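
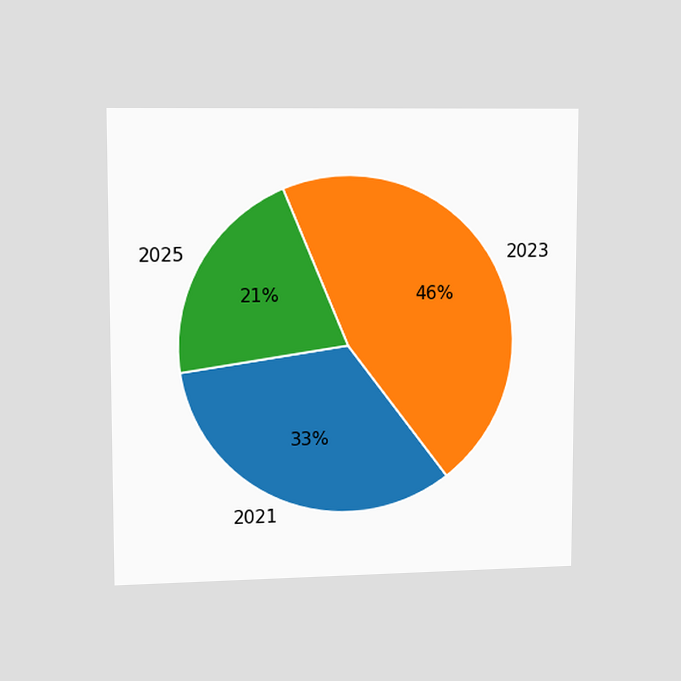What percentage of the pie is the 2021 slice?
The chart is viewed slightly from the left. The 2021 slice takes up 33% of the pie.

33%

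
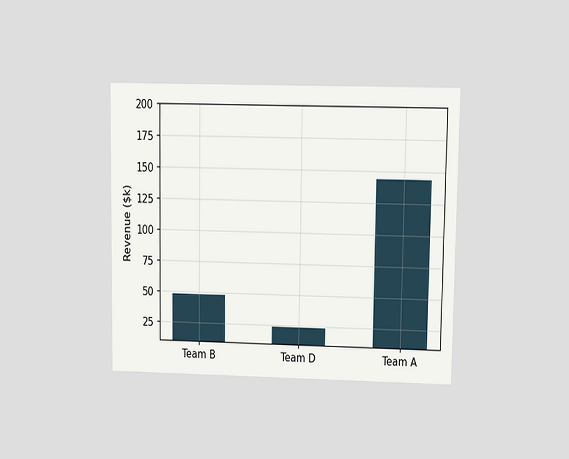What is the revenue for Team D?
$24k

The chart is viewed at a slight angle. Reading along the chart's y-axis, the Team D bar reaches $24k.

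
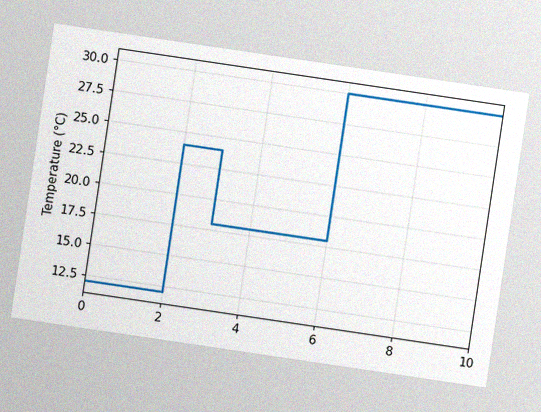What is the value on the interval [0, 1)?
12°C

The chart is tilted about 8° clockwise, with some photo noise. On [0, 1) the step sits at 12°C.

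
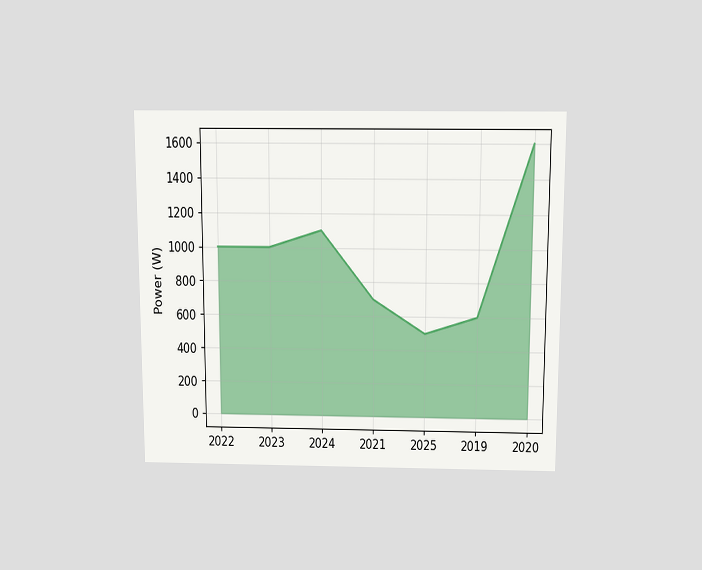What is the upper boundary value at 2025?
The chart is viewed slightly from above. At 2025 the upper boundary is at 500W.

500W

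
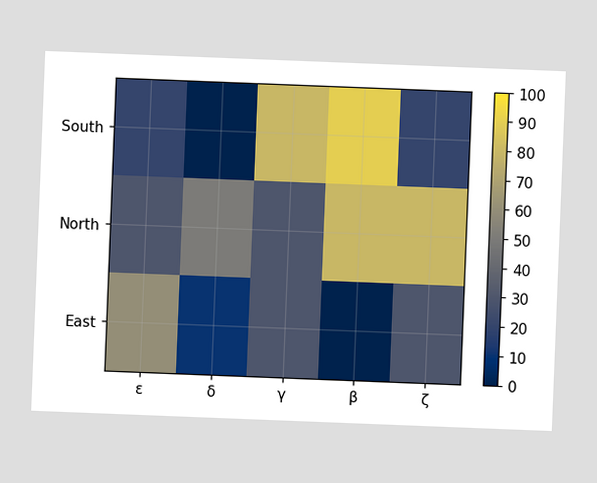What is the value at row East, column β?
The chart is tilted about 2° clockwise. Matching cell (East, β) against the colorbar gives 0.

0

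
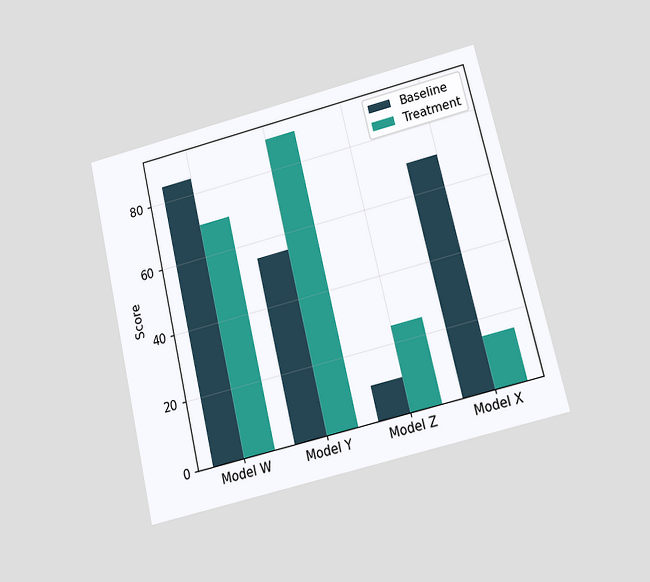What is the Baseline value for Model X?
70

The chart is tilted about 13° counter-clockwise and viewed at a slight angle. The Baseline bar at Model X reaches 70 on the y-axis.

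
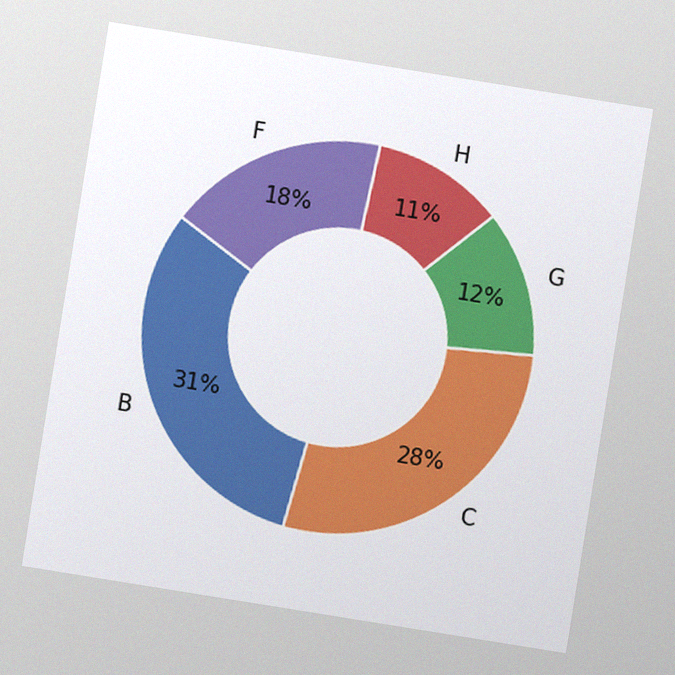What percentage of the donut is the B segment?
31%

The chart is tilted about 9° clockwise, with some photo noise. The B segment takes up 31% of the ring.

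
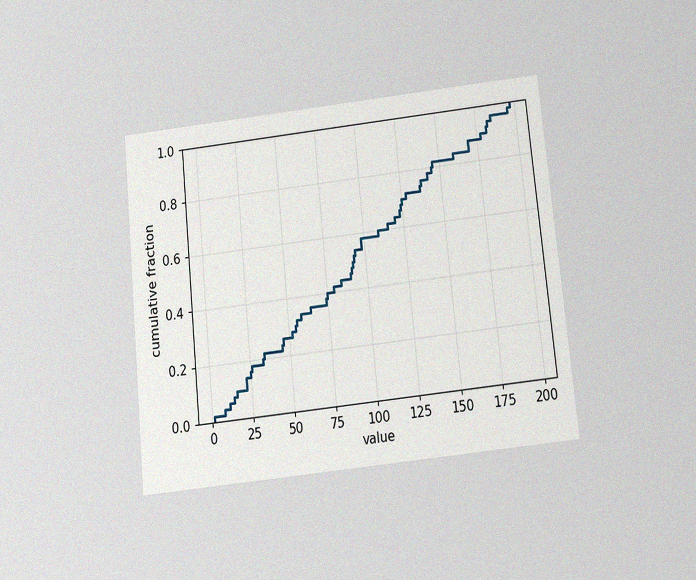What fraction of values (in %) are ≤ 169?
The chart is tilted about 6° counter-clockwise and viewed slightly from below, with some photo noise. At x=169 the ECDF step is at 88%.

88%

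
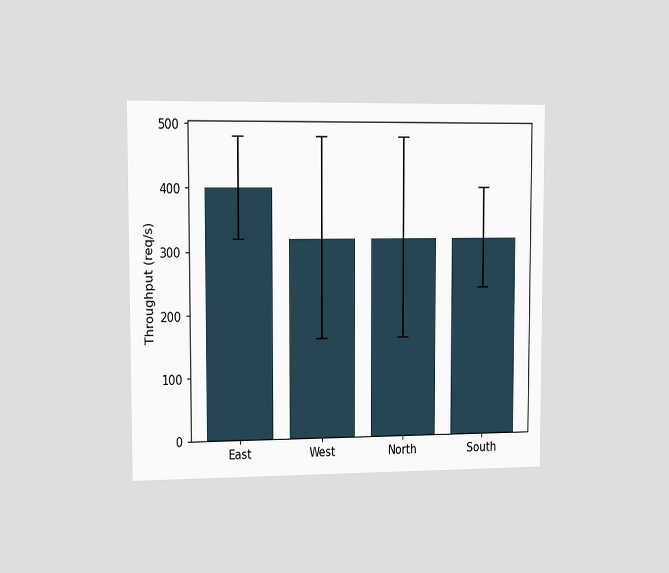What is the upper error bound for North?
480req/s

The chart is viewed slightly from the left. The North bar's upper whisker reaches 480req/s.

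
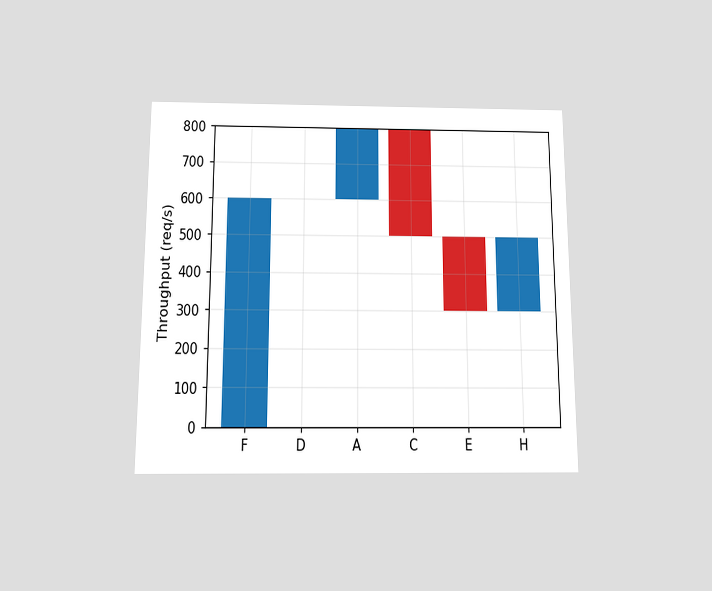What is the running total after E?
The chart is viewed slightly from below. After E the running total reaches 300req/s.

300req/s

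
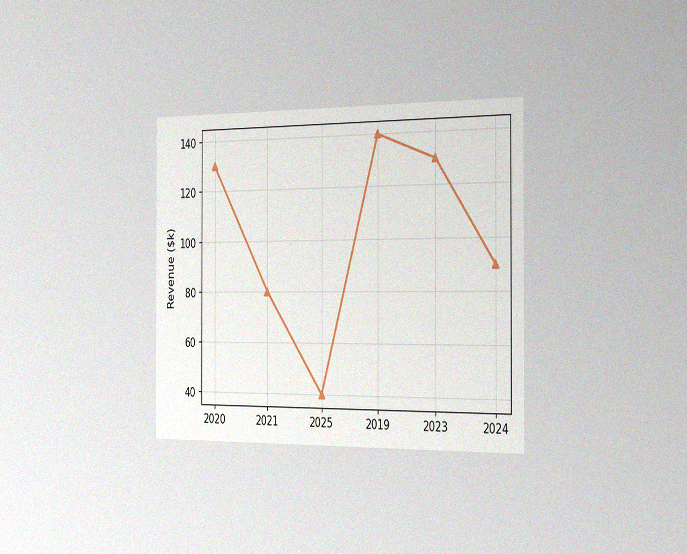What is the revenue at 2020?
$130k

The chart is viewed slightly from the right, with some photo noise. At 2020, the line is at $130k.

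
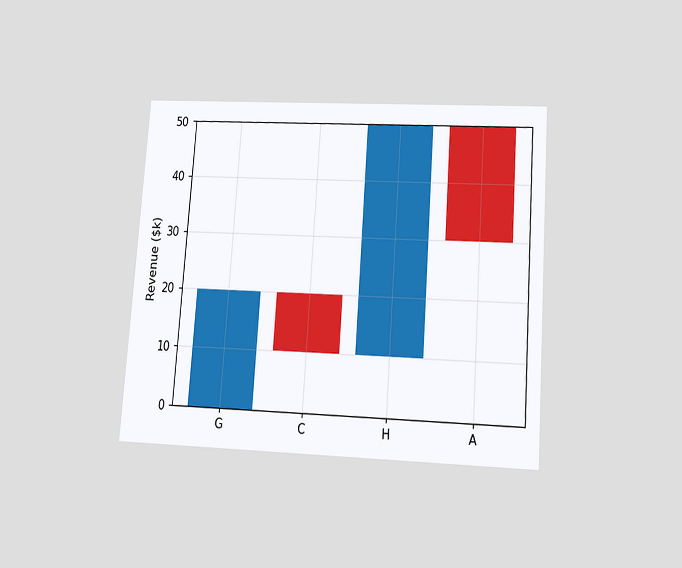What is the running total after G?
The chart is tilted about 4° clockwise and viewed slightly from below. After G the running total reaches $20k.

$20k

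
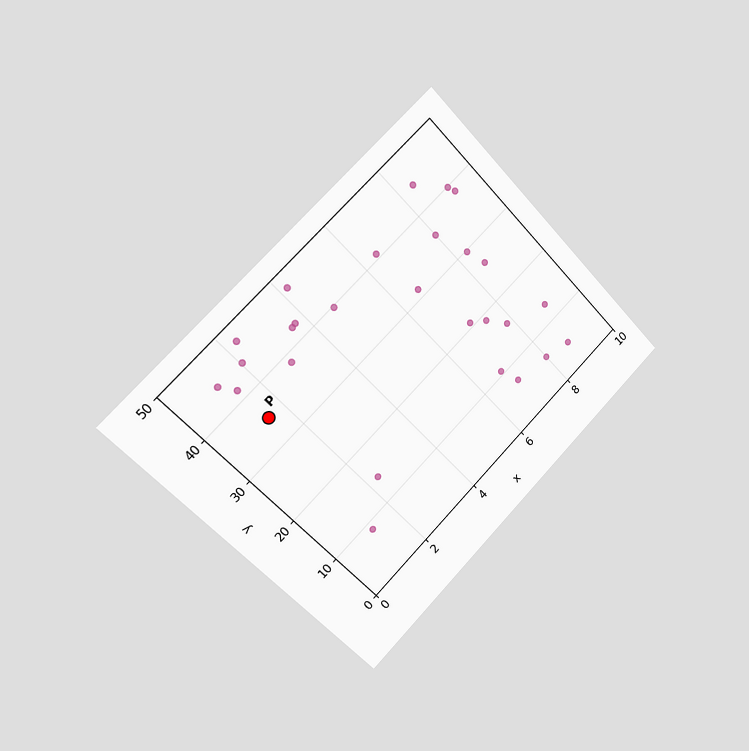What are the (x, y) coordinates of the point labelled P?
The chart is tilted about 45° counter-clockwise and viewed slightly from the left. Following the gridlines from P to each axis, P sits at (1.5, 35).

(1.5, 35)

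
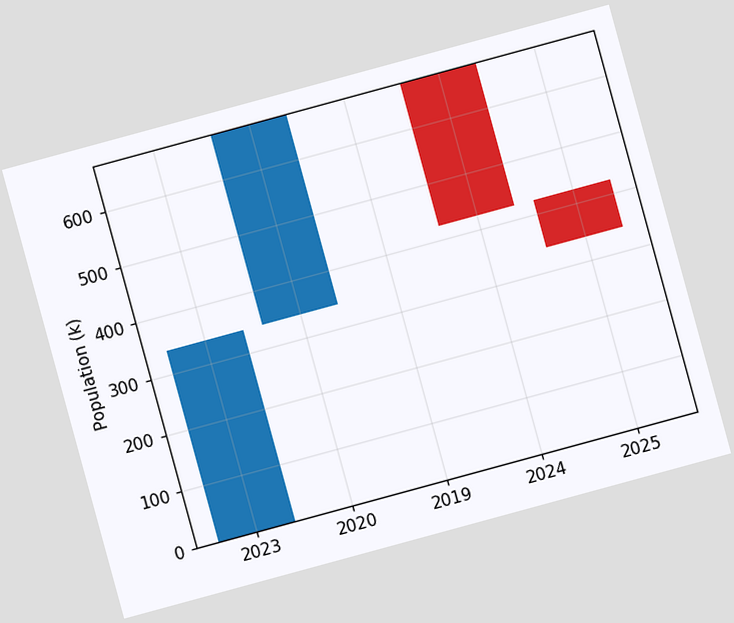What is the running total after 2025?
340k

The chart is tilted about 15° counter-clockwise. After 2025 the running total reaches 340k.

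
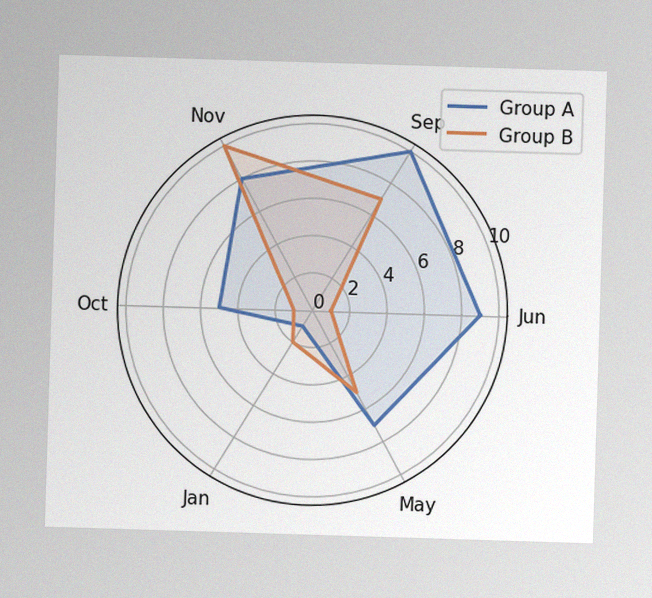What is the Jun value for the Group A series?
9

The image has some photo noise and uneven lighting. On the Jun axis, Group A reaches 9.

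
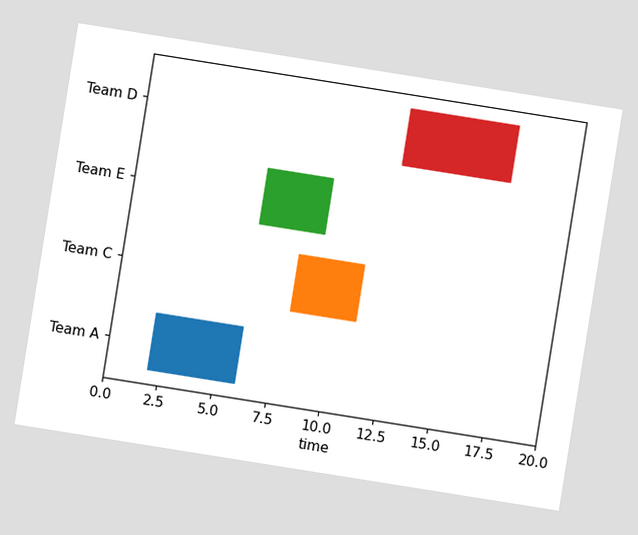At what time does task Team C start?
8

The chart is tilted about 9° clockwise. The Team C bar begins at t=8.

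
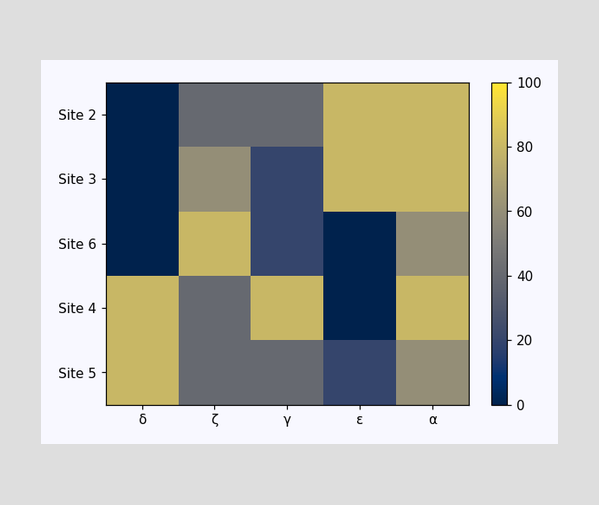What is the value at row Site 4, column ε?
Matching cell (Site 4, ε) against the colorbar gives 0.

0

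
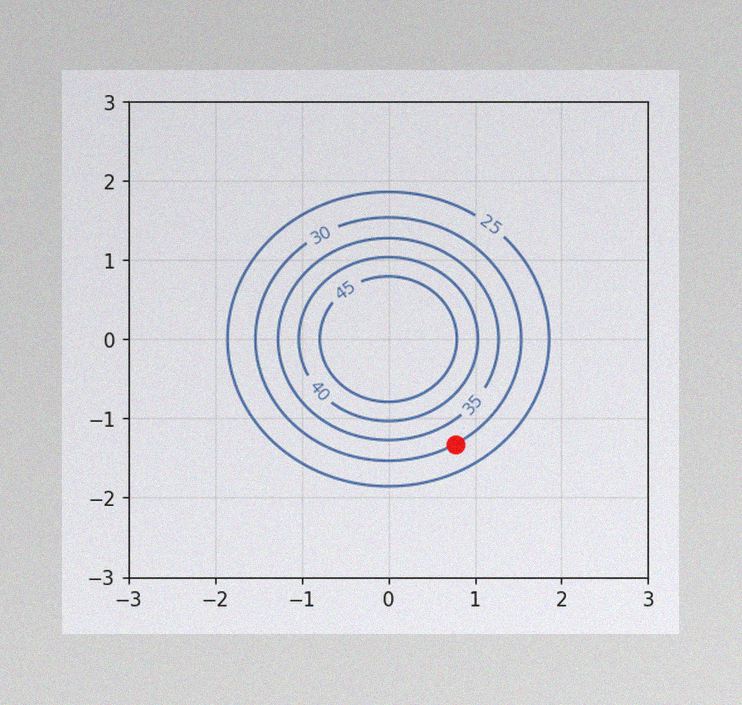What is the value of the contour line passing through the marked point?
30

The image has some photo noise and uneven lighting. The marked point sits on the contour labelled 30.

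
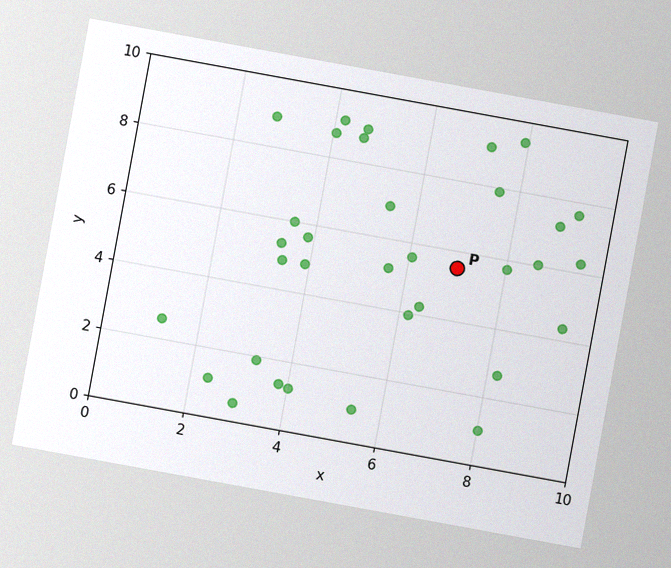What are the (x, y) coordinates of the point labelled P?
The chart is tilted about 10° clockwise, with some photo noise. Following the gridlines from P to each axis, P sits at (7, 5.5).

(7, 5.5)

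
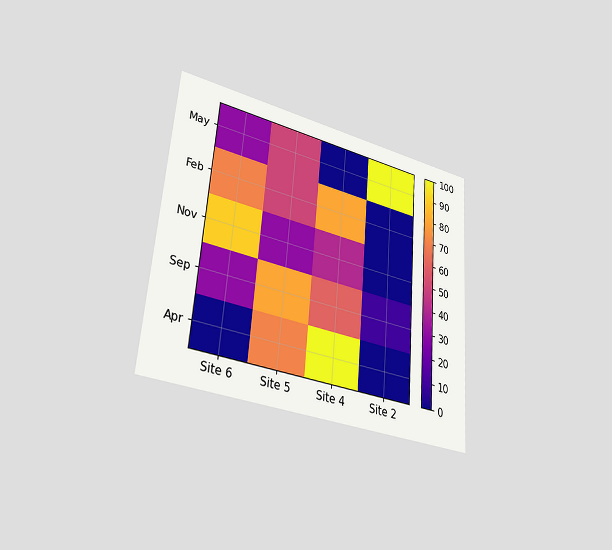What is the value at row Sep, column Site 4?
The chart is tilted about 4° clockwise and viewed at a slight angle. Matching cell (Sep, Site 4) against the colorbar gives 60.

60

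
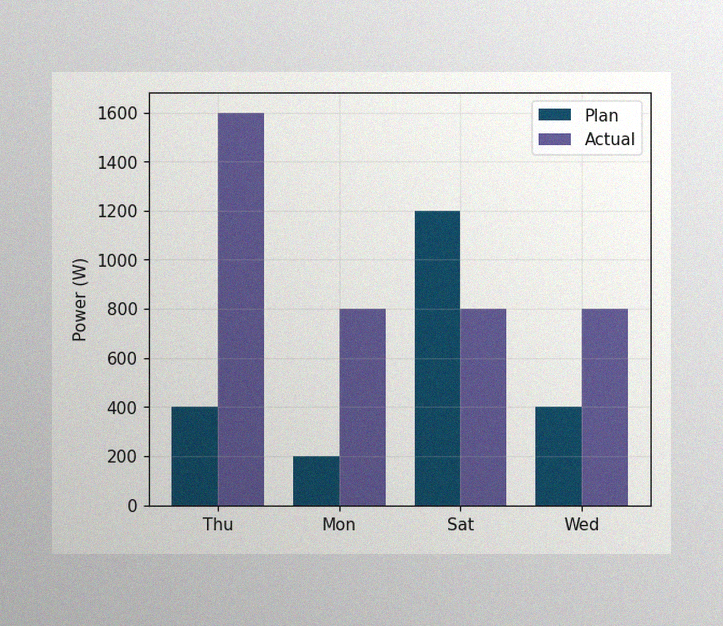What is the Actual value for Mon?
The image has some photo noise and uneven lighting. The Actual bar at Mon reaches 800W on the y-axis.

800W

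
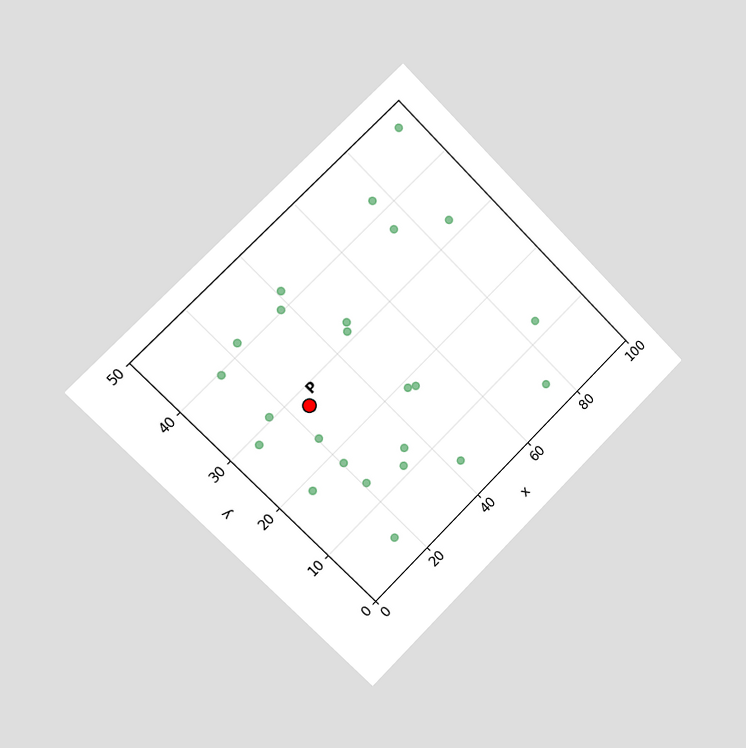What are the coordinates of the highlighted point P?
The chart is tilted about 45° counter-clockwise and viewed slightly from the left. Following the gridlines from P to each axis, P sits at (25, 27.5).

(25, 27.5)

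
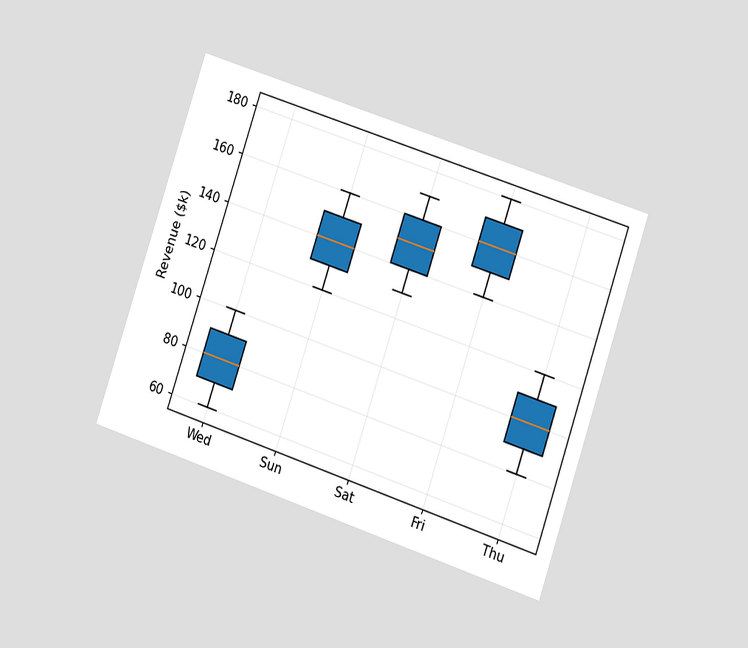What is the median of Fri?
The chart is tilted about 19° clockwise and viewed at a slight angle. The median line in the Fri box sits at $160k.

$160k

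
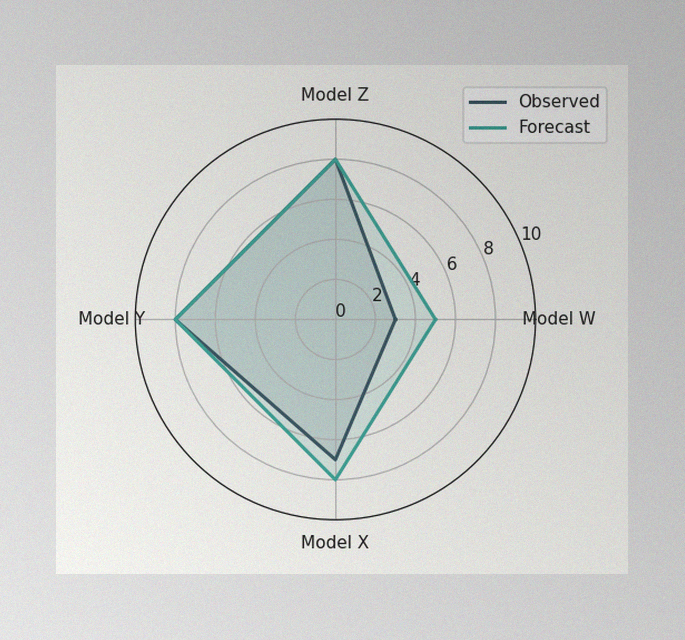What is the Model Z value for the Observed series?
8

The image has some photo noise and uneven lighting. On the Model Z axis, Observed reaches 8.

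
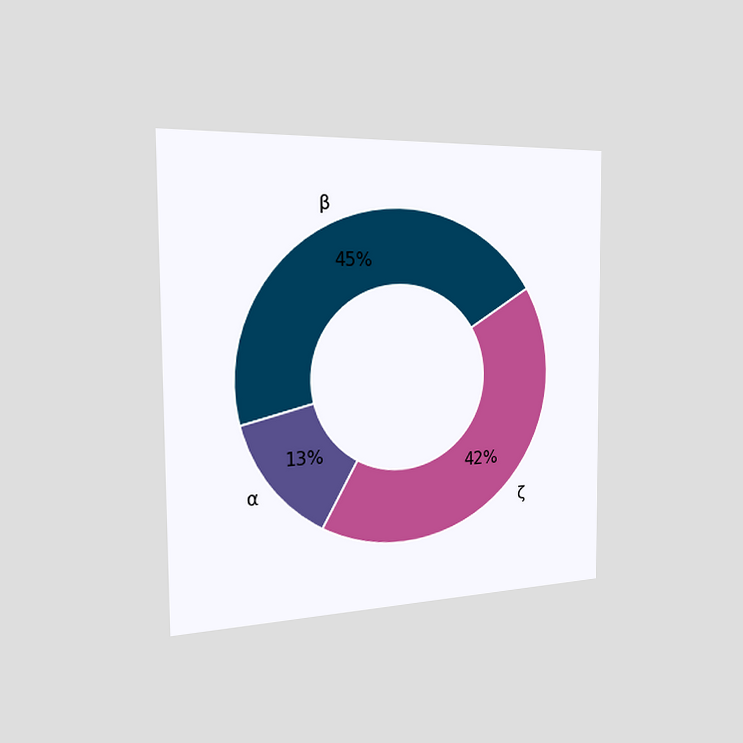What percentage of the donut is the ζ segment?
42%

The chart is viewed slightly from the left. The ζ segment takes up 42% of the ring.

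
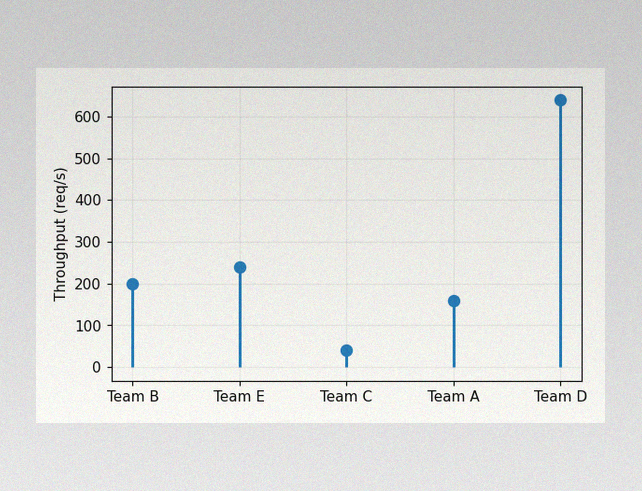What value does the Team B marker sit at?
200req/s

The image has some photo noise and uneven lighting. The Team B marker sits at 200req/s.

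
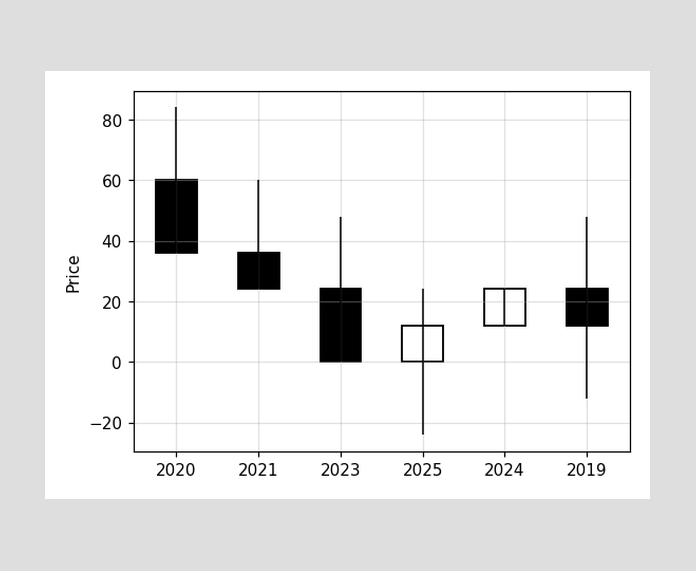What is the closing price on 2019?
The 2019 candle closes at 12.

12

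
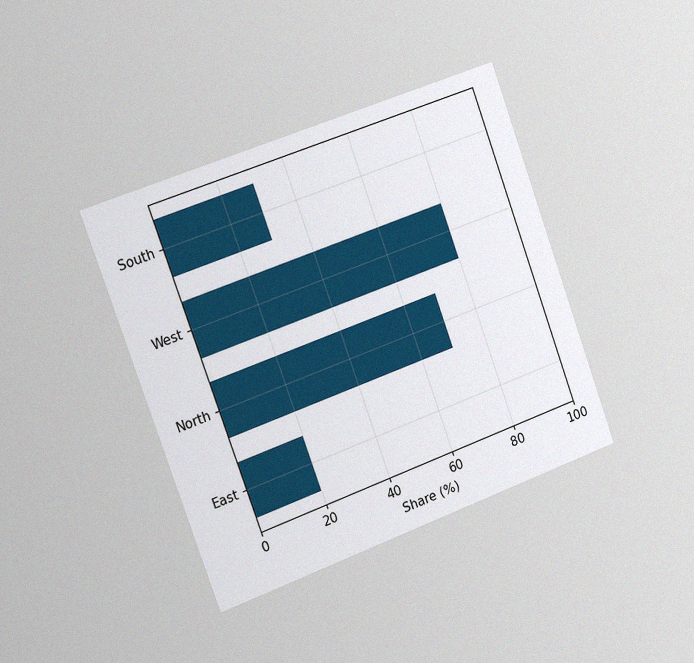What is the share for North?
70%

The chart is tilted about 20° counter-clockwise and viewed slightly from the left, with some photo noise. Reading along the chart's x-axis, the North bar reaches 70%.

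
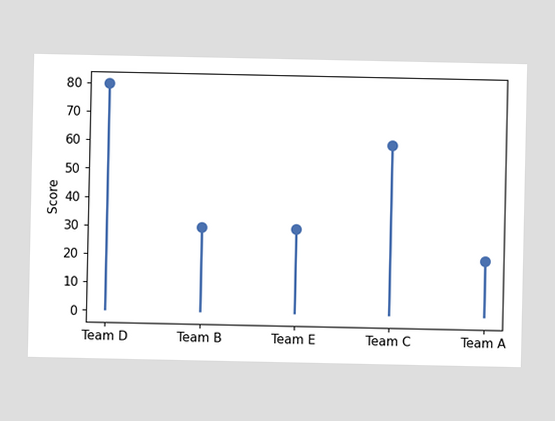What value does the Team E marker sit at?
The Team E marker sits at 30.

30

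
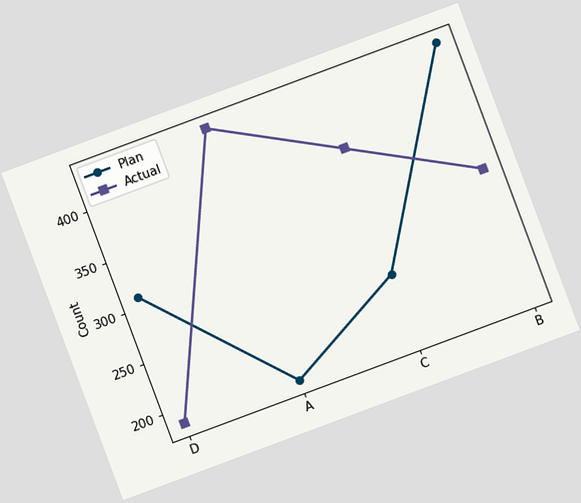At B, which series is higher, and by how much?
The chart is tilted about 20° counter-clockwise. At B, Plan sits above the other line by 124.

Plan, by 124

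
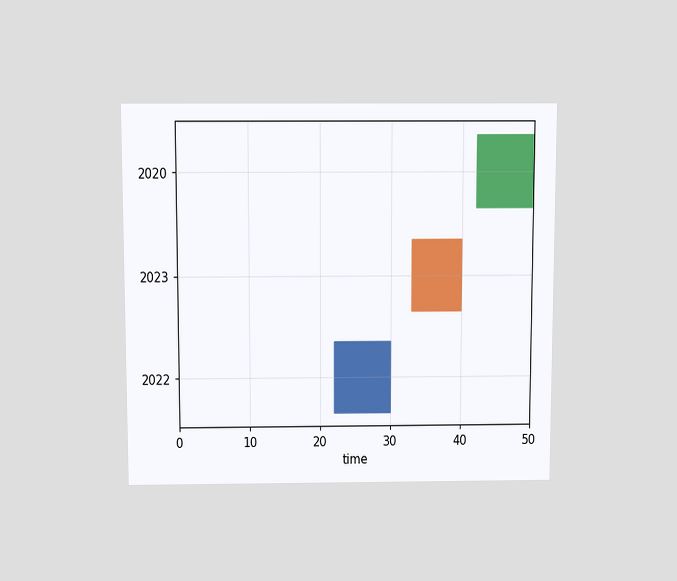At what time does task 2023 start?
33

The chart is viewed slightly from above. The 2023 bar begins at t=33.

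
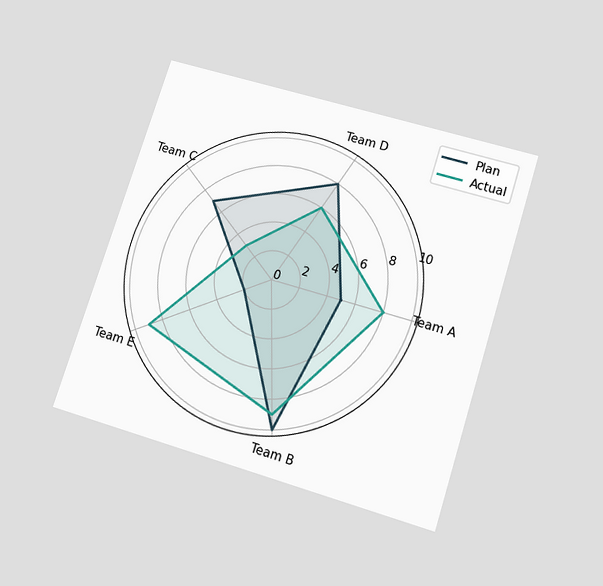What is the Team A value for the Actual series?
8

The chart is tilted about 18° clockwise and viewed slightly from below. On the Team A axis, Actual reaches 8.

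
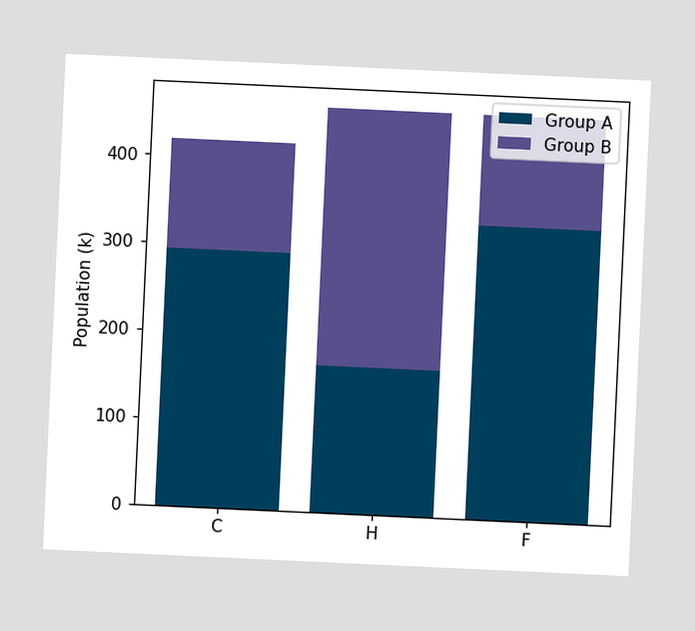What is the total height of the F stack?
The chart is tilted about 3° clockwise. The F stack's top reaches 462k on the y-axis.

462k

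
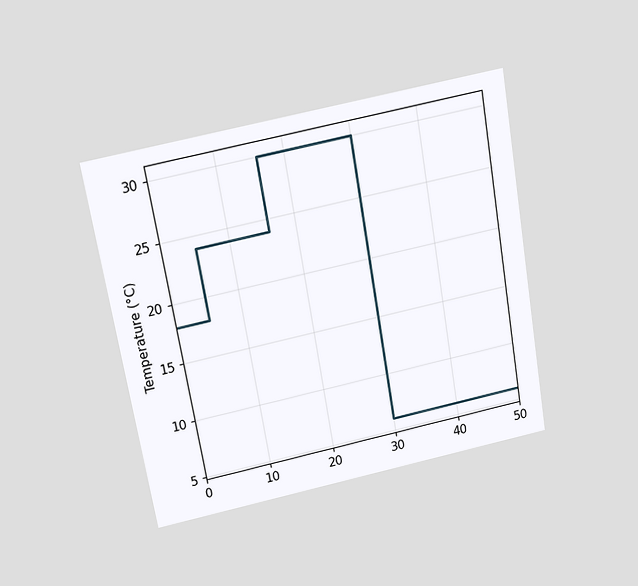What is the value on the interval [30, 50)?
The chart is tilted about 10° counter-clockwise and viewed slightly from above. On [30, 50) the step sits at 6°C.

6°C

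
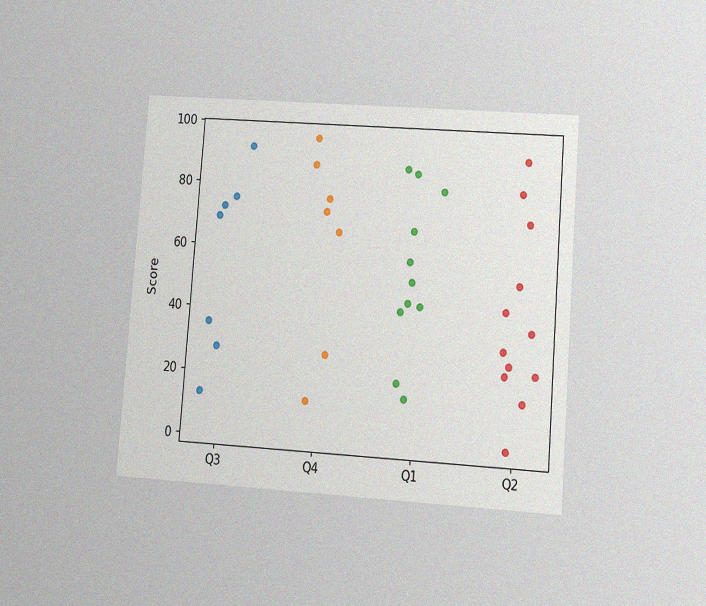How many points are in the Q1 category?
The chart is tilted about 4° clockwise and viewed at a slight angle, with some photo noise. Counting the markers in the Q1 column gives 11.

11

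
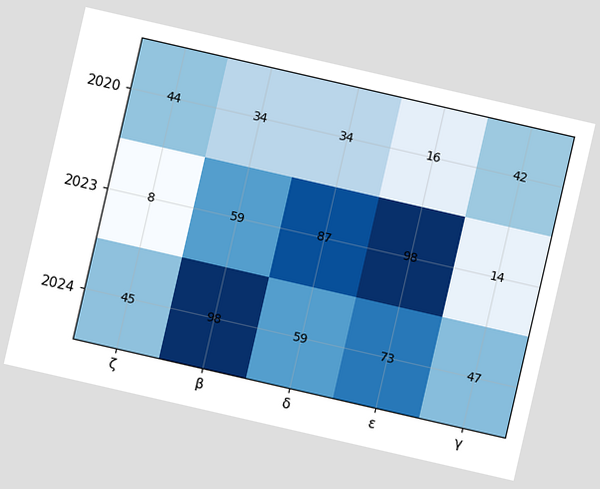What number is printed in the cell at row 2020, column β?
The chart is tilted about 13° clockwise. The (2020, β) cell reads 34.

34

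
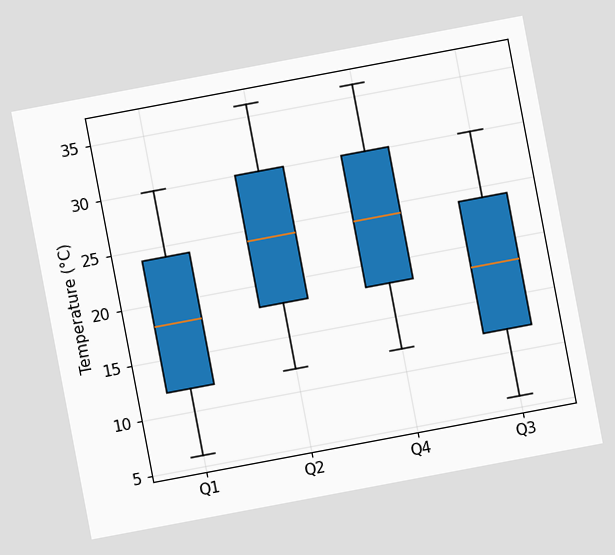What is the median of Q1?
18°C

The chart is tilted about 11° counter-clockwise. The median line in the Q1 box sits at 18°C.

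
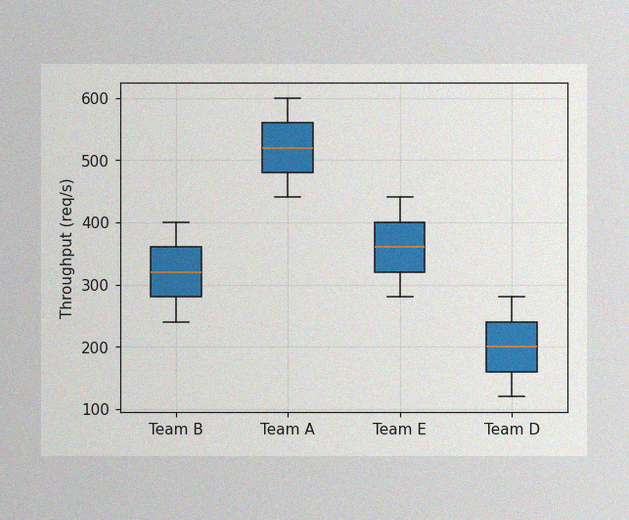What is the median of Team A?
The image has some photo noise and uneven lighting. The median line in the Team A box sits at 520req/s.

520req/s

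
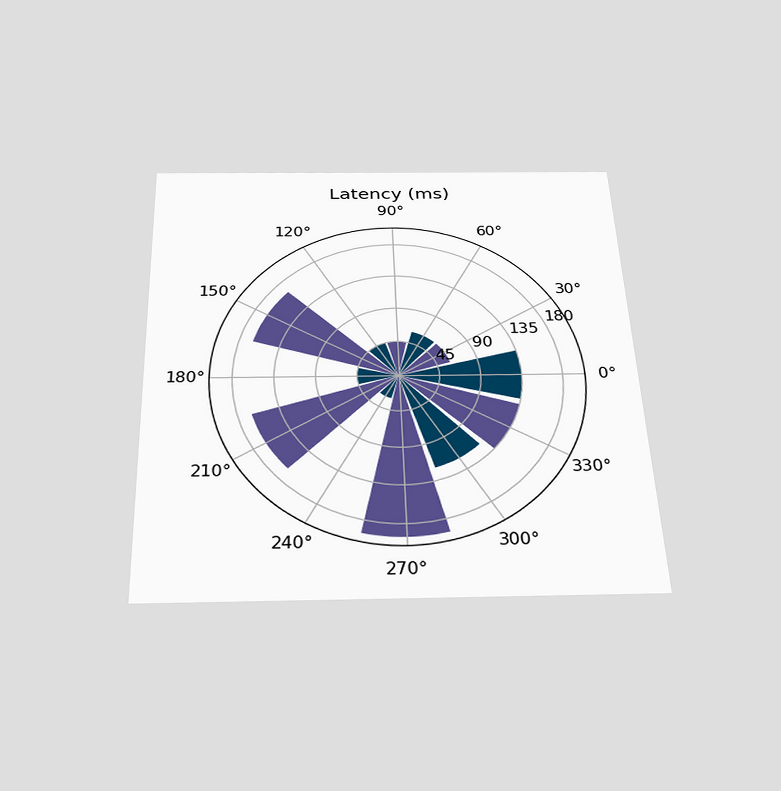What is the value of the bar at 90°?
The chart is tilted about 2° counter-clockwise and viewed slightly from below. The bar at 90° reaches 45ms on the radial axis.

45ms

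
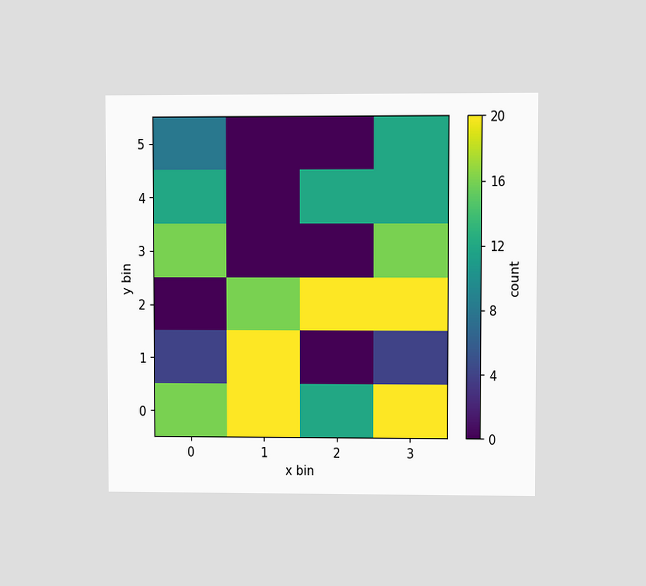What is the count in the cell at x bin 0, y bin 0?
16

The chart is viewed at a slight angle. Matching the cell (0, 0) against the colorbar gives 16.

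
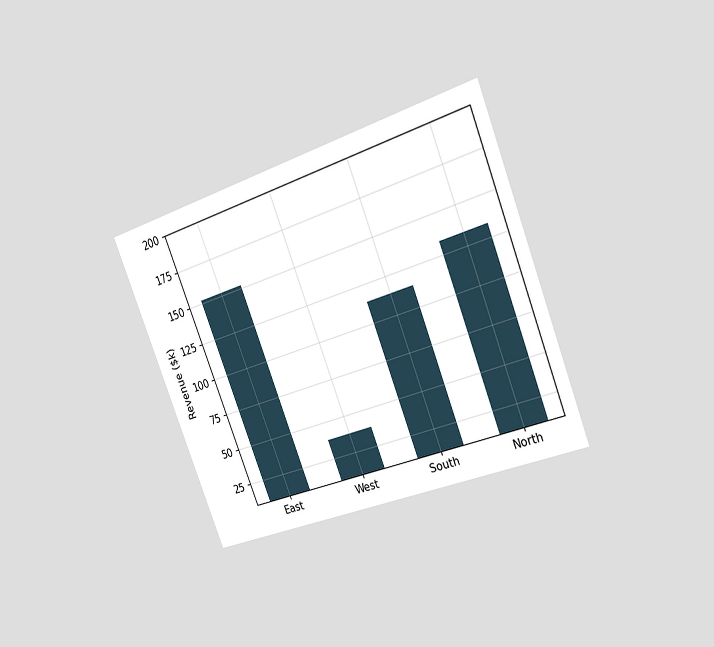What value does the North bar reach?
The chart is tilted about 21° counter-clockwise and viewed slightly from the right. Reading along the chart's y-axis, the North bar reaches $133k.

$133k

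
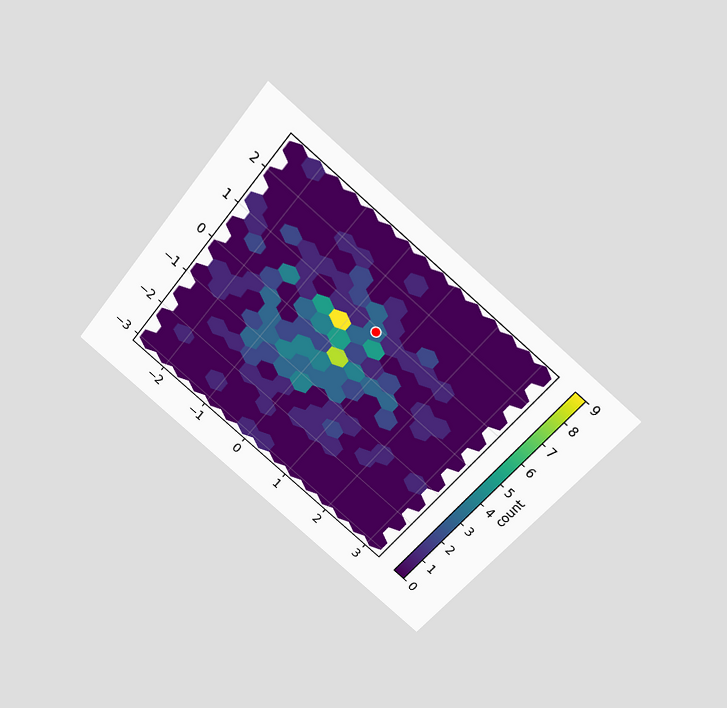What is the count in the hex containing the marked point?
3

The chart is tilted about 40° clockwise and viewed slightly from above. The marked hex reads 3 on the colorbar.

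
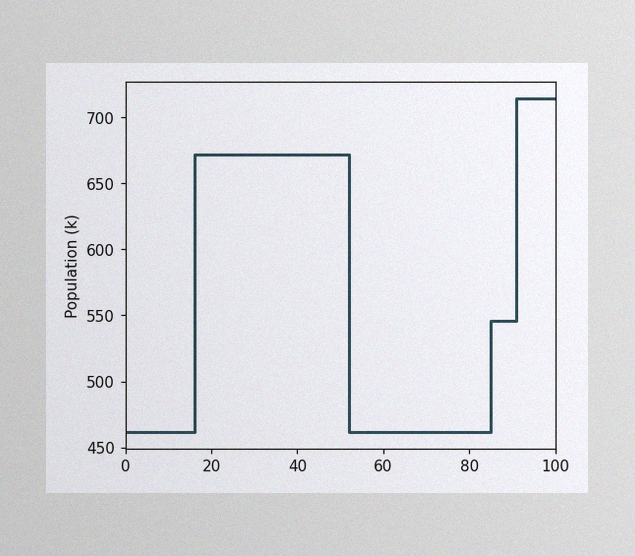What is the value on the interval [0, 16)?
The image has some photo noise and uneven lighting. On [0, 16) the step sits at 462k.

462k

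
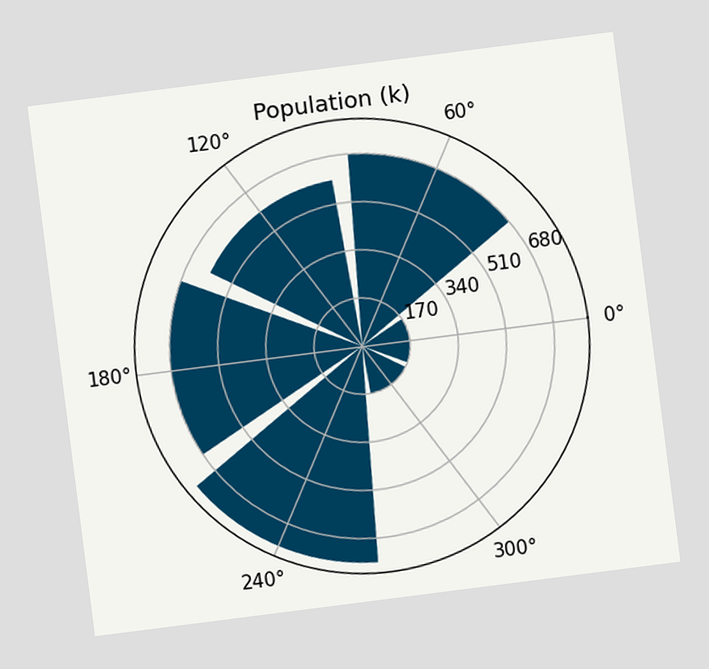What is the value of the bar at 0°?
170k

The chart is tilted about 7° counter-clockwise. The bar at 0° reaches 170k on the radial axis.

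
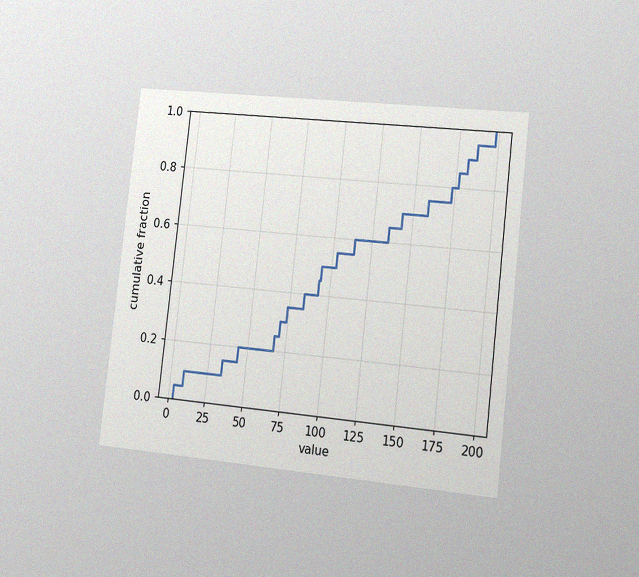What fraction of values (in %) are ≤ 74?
The chart is tilted about 7° clockwise and viewed slightly from the right, with some photo noise. At x=74 the ECDF step is at 35%.

35%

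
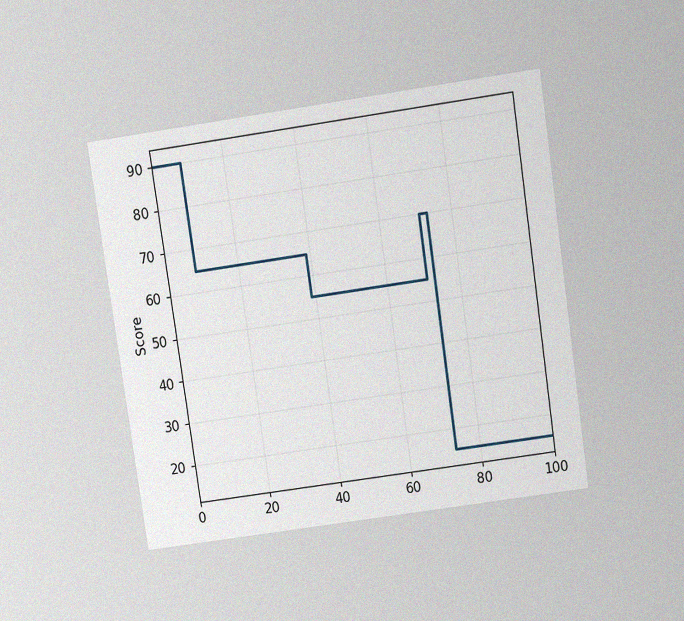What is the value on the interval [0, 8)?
90

The chart is tilted about 8° counter-clockwise and viewed slightly from above, with some photo noise. On [0, 8) the step sits at 90.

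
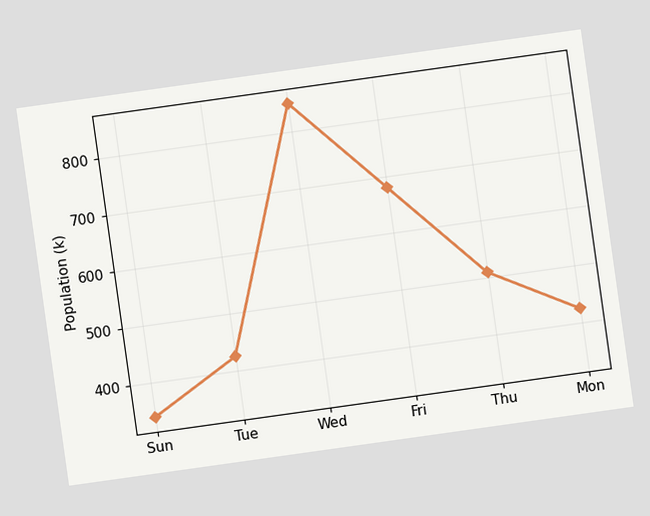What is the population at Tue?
The chart is tilted about 8° counter-clockwise. At Tue, the line is at 425k.

425k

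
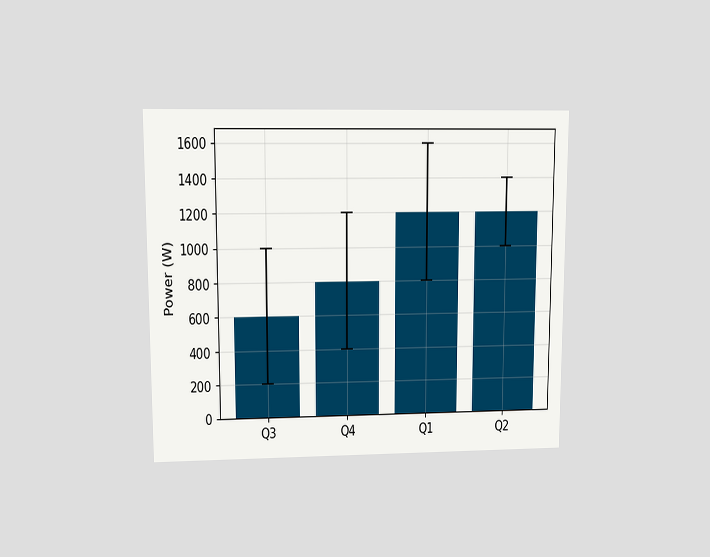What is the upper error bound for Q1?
1600W

The chart is viewed at a slight angle. The Q1 bar's upper whisker reaches 1600W.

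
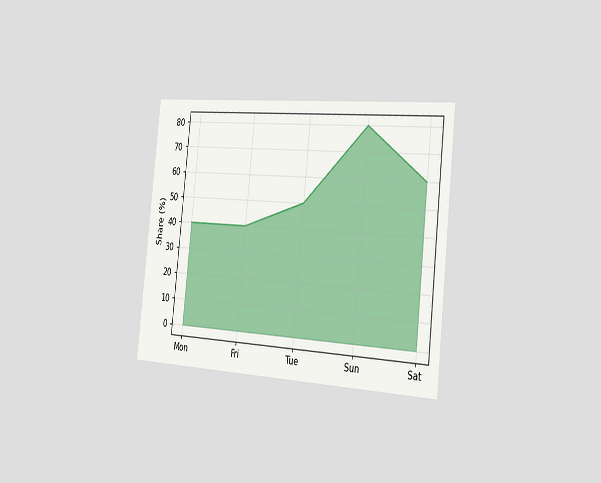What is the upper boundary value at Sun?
80%

The chart is tilted about 6° clockwise and viewed slightly from the right. At Sun the upper boundary is at 80%.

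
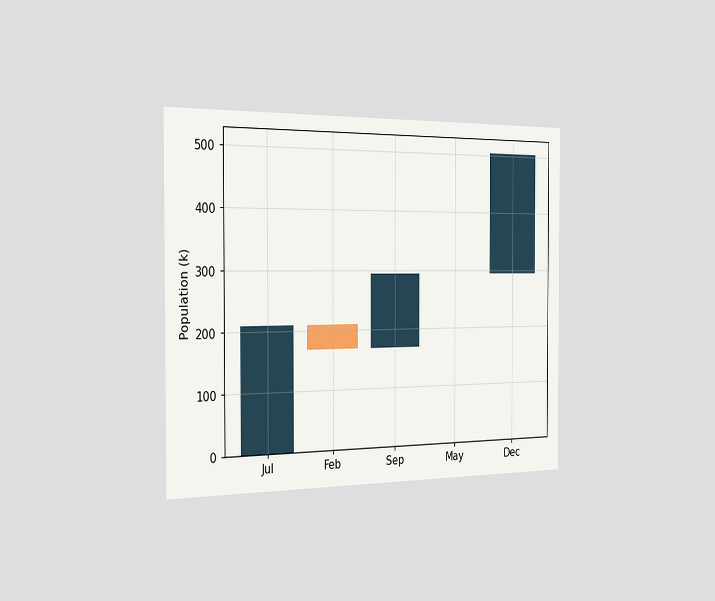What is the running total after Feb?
The chart is viewed slightly from the left. After Feb the running total reaches 168k.

168k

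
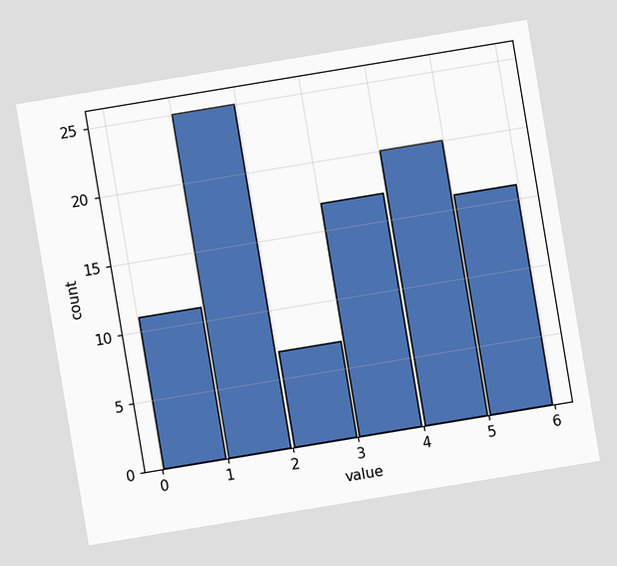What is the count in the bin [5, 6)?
The chart is tilted about 9° counter-clockwise. The [5, 6) bin has height 16.

16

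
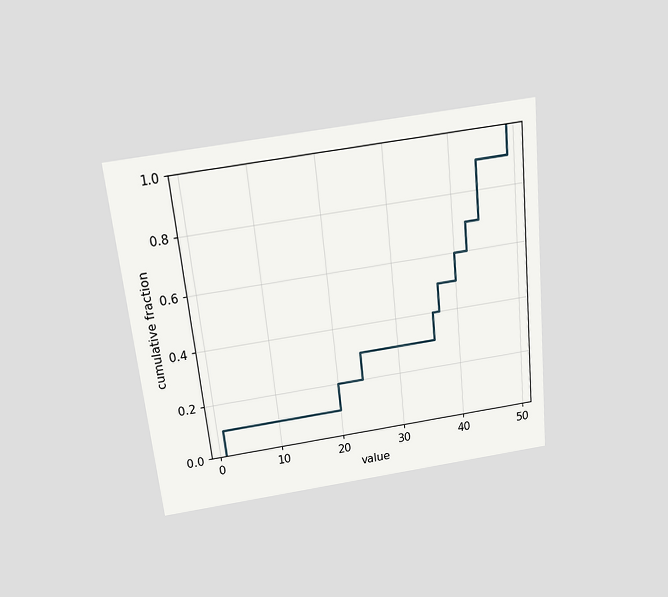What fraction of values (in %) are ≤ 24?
The chart is tilted about 6° counter-clockwise and viewed slightly from above. At x=24 the ECDF step is at 30%.

30%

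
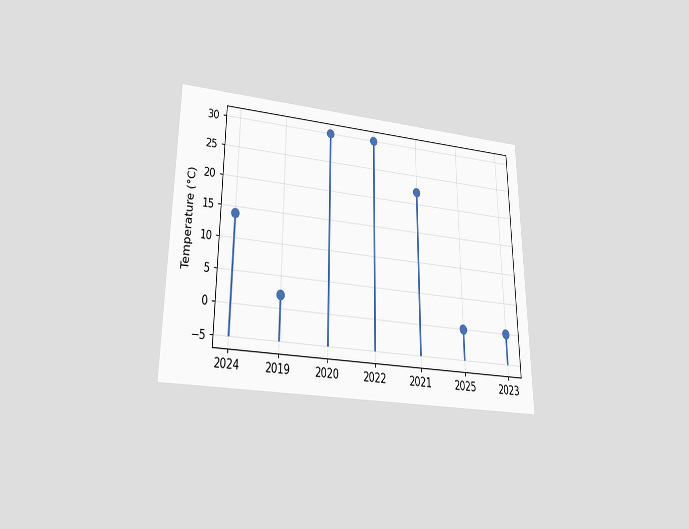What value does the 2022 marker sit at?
30°C

The chart is viewed slightly from below. The 2022 marker sits at 30°C.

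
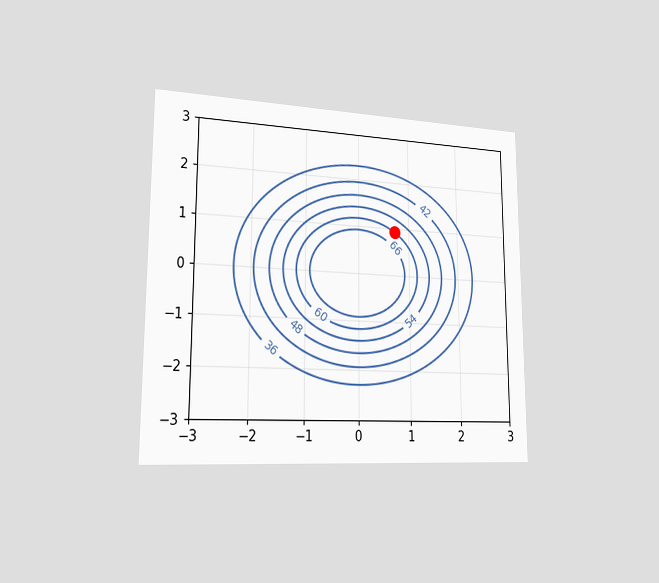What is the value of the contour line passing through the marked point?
60

The chart is viewed slightly from the left. The marked point sits on the contour labelled 60.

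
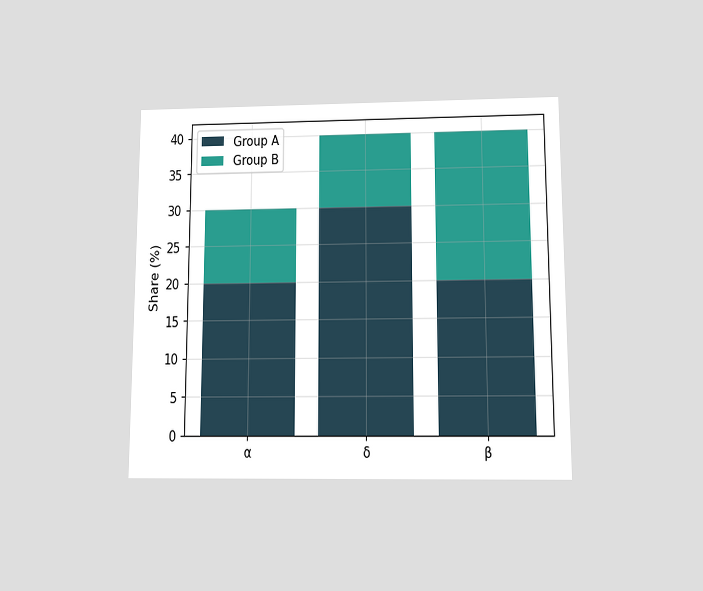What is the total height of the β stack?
40%

The chart is viewed slightly from below. The β stack's top reaches 40% on the y-axis.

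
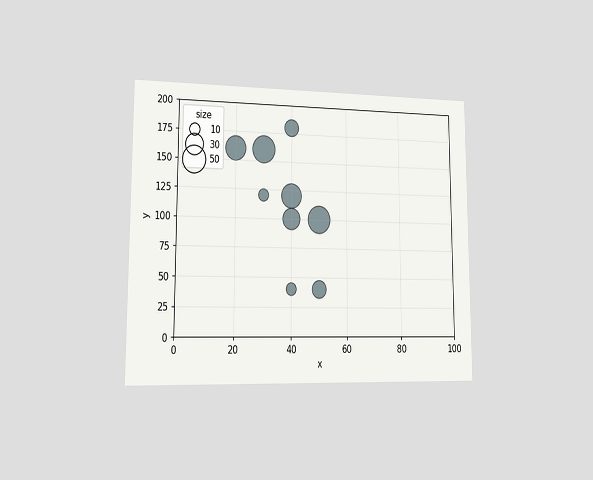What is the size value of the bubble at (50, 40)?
20

The chart is viewed slightly from the left. Matching the bubble at (50, 40) against the size legend gives 20.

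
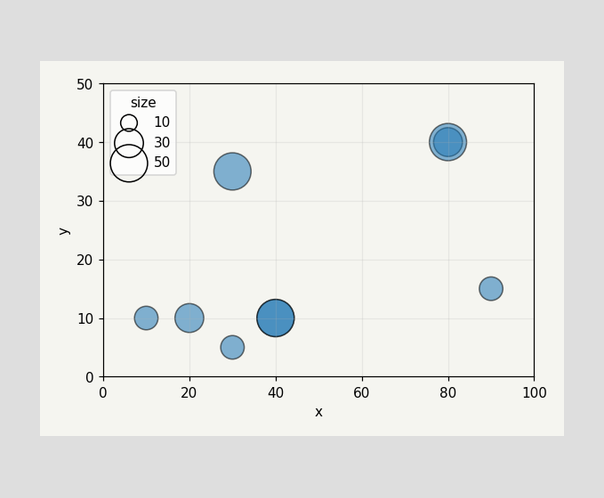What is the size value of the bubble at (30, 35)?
50

Matching the bubble at (30, 35) against the size legend gives 50.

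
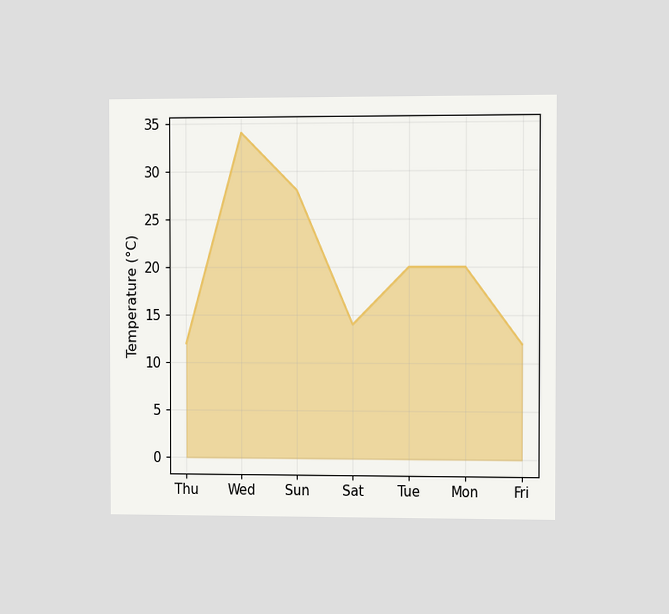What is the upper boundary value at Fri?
12°C

The chart is viewed at a slight angle. At Fri the upper boundary is at 12°C.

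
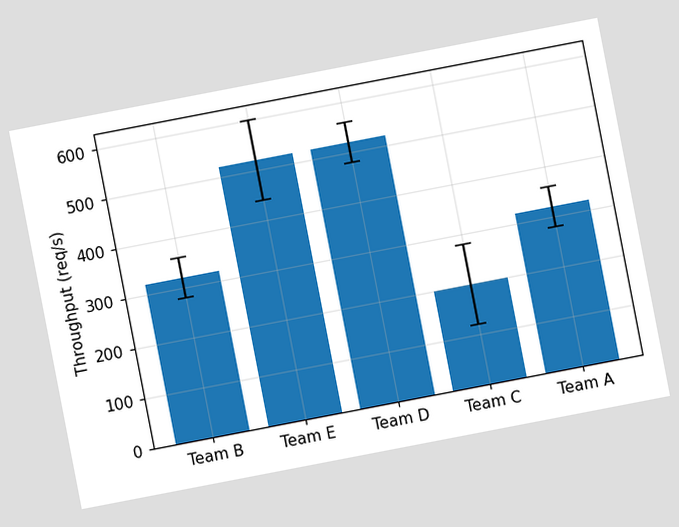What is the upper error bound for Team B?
360req/s

The chart is tilted about 11° counter-clockwise. The Team B bar's upper whisker reaches 360req/s.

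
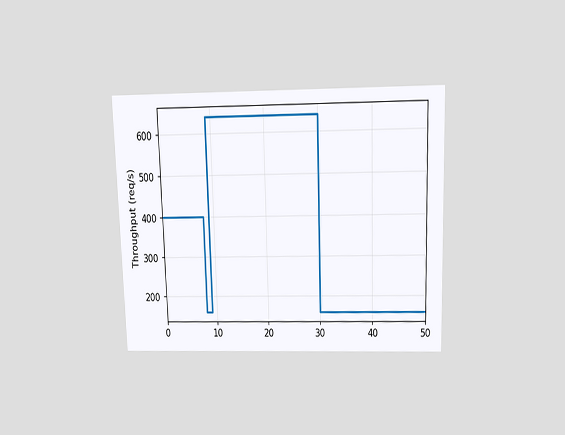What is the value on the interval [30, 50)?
160req/s

The chart is viewed slightly from above. On [30, 50) the step sits at 160req/s.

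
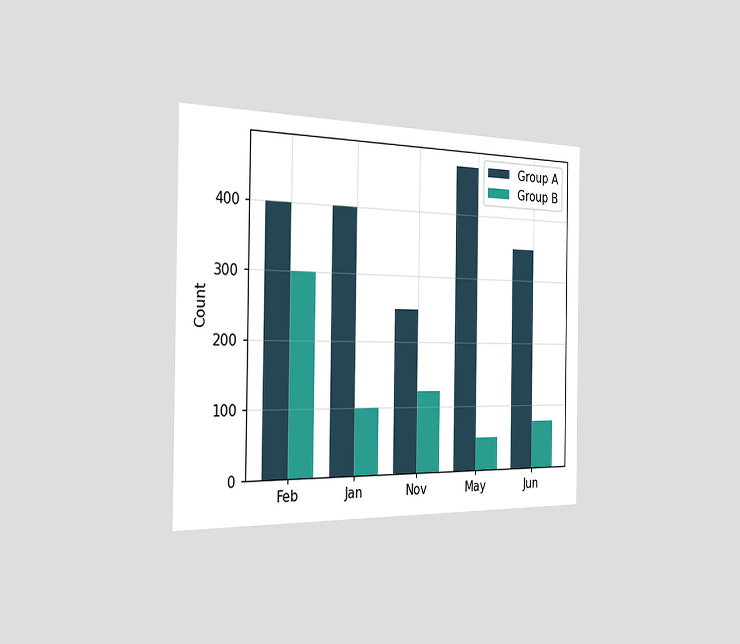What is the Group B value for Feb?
The chart is viewed slightly from the left. The Group B bar at Feb reaches 300 on the y-axis.

300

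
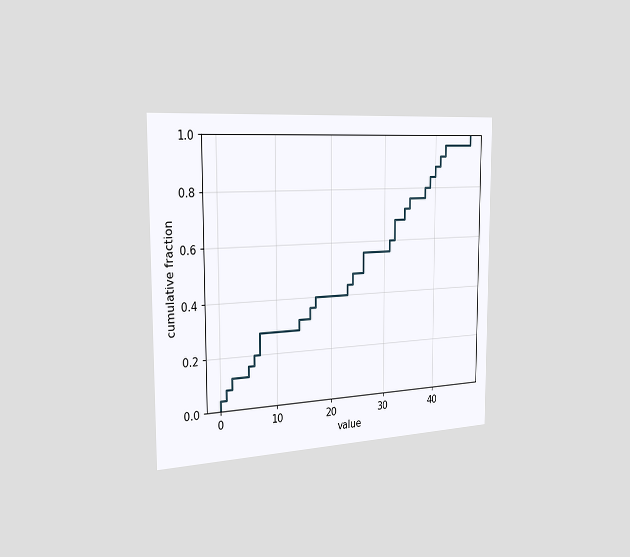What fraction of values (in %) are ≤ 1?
The chart is viewed slightly from the left. At x=1 the ECDF step is at 8%.

8%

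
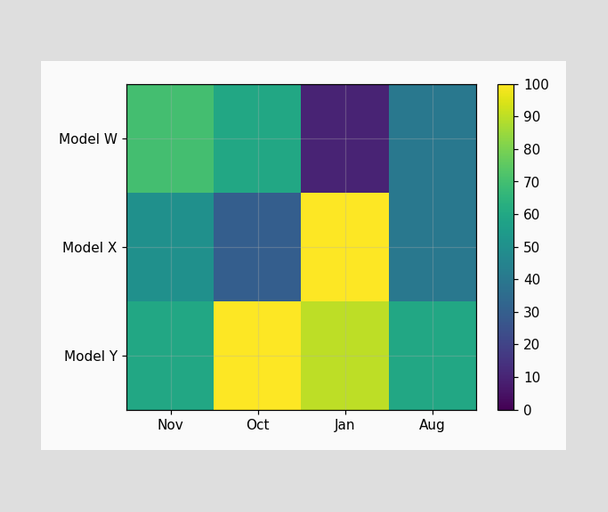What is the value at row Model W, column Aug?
Matching cell (Model W, Aug) against the colorbar gives 40.

40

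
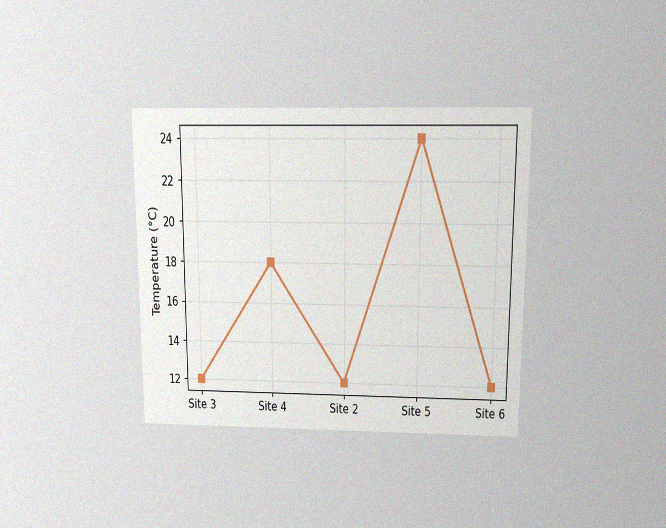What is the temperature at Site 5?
24°C

The chart is viewed slightly from above, with some photo noise. At Site 5, the line is at 24°C.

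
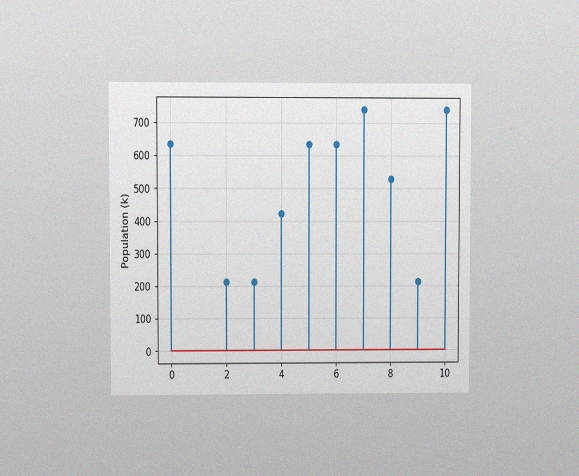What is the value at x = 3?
The chart is viewed at a slight angle, with some photo noise. The stem at x=3 reaches 212k.

212k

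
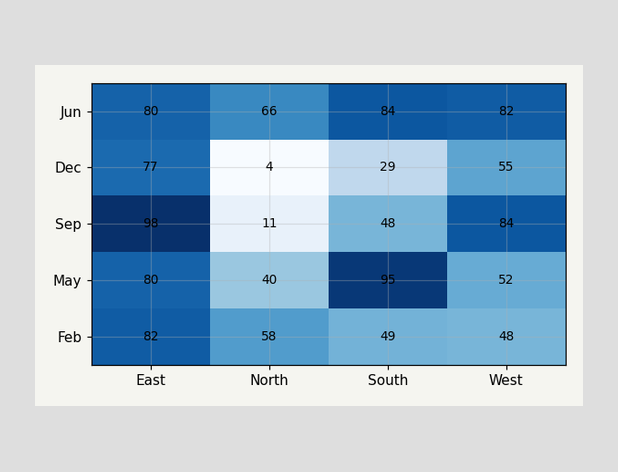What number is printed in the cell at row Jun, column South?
84

The (Jun, South) cell reads 84.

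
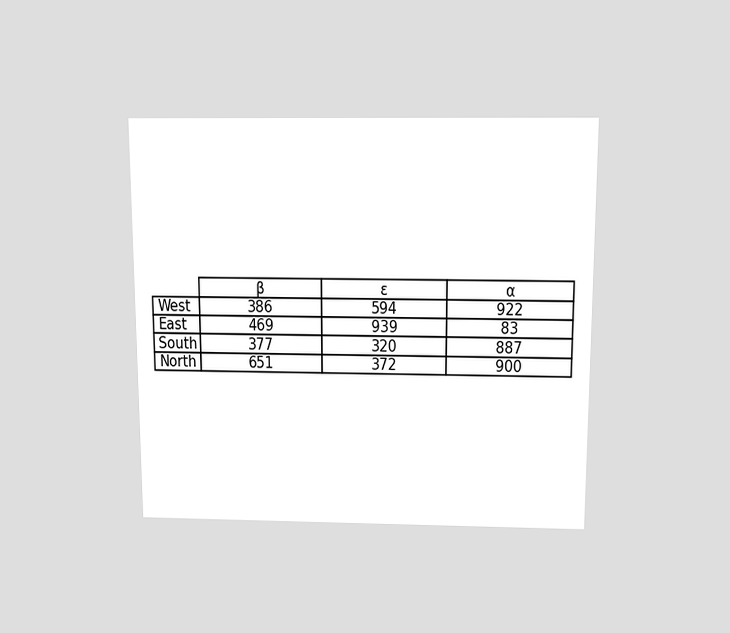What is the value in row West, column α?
922

The chart is viewed slightly from above. The (West, α) cell reads 922.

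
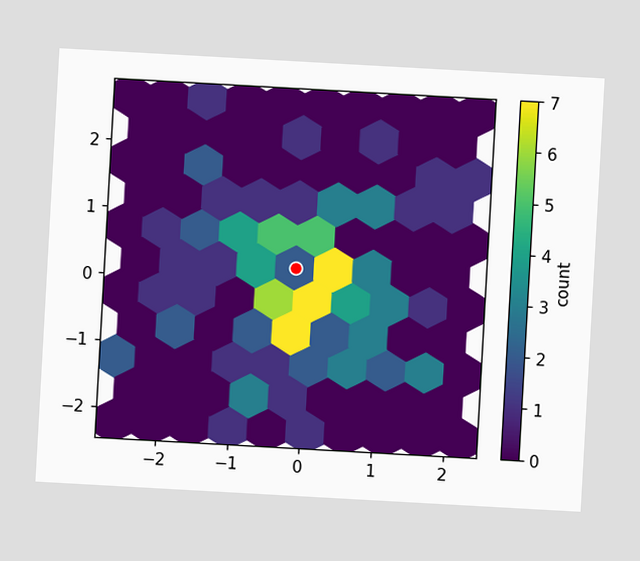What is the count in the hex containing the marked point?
2

The chart is tilted about 3° clockwise. The marked hex reads 2 on the colorbar.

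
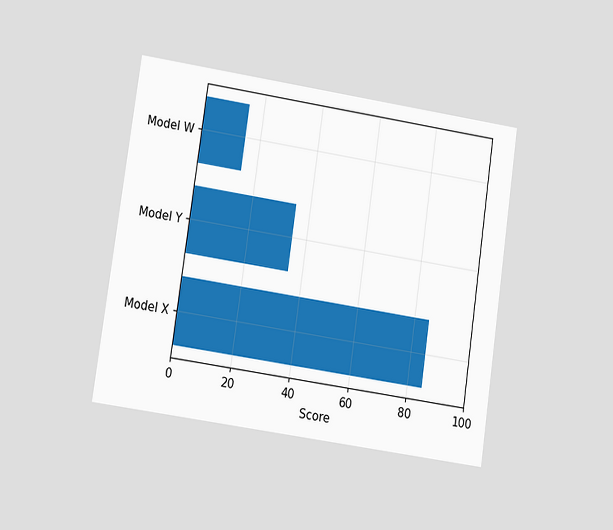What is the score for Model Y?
35

The chart is tilted about 8° clockwise and viewed at a slight angle. Reading along the chart's x-axis, the Model Y bar reaches 35.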